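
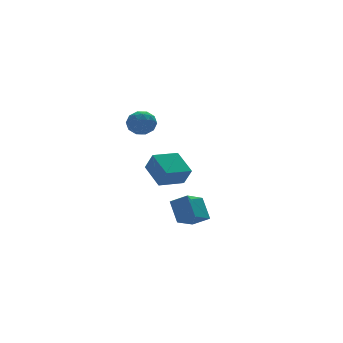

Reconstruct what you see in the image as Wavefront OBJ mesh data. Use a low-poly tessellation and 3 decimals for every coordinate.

v 0.293 2.225 -2.654
v 0.488 1.549 -1.432
v 0.211 3.959 -1.68
v 0.406 3.282 -0.459
v 2.134 2.418 -2.841
v 2.329 1.741 -1.62
v 2.052 4.151 -1.868
v 2.247 3.475 -0.646
v -1.848 -4.472 -2.848
v -1.778 -3.388 -1.592
v -0.467 -3.722 -3.571
v -0.398 -2.638 -2.316
v -1.102 -5.242 -2.224
v -1.033 -4.158 -0.969
v 0.278 -4.492 -2.948
v 0.348 -3.408 -1.692
v 0.188 4.365 2.941
v 0.872 3.97 2.312
v -1.012 3.71 2.048
v -0.328 3.315 1.419
v -0.411 2.961 2.36
v 0.33 3.366 2.912
v -0.47 4.314 1.448
v 0.271 4.719 2
v 0.465 3.939 1.389
v 0.502 3.103 1.953
v -0.642 4.577 2.407
v -0.605 3.741 2.971
v 0.635 4.225 2.705
v -0.775 3.455 1.655
v -0.824 3.247 2.208
v -0.422 3.015 1.838
v 0.317 3.87 3.058
v 0.719 3.638 2.688
v -0.035 3.045 2.716
v -0.859 4.042 1.672
v -0.457 3.81 1.302
v 0.282 4.665 2.522
v 0.684 4.433 2.152
v -0.105 4.635 1.644
v 0.798 3.975 1.793
v 0.093 3.59 1.268
v 0.009 4.177 1.285
v 0.445 4.415 1.609
v 0.82 3.483 2.124
v 0.114 3.098 1.599
v 0.065 2.89 2.152
v 0.501 3.128 2.477
v 0.58 3.465 1.582
v -0.254 4.582 2.761
v -0.96 4.197 2.236
v -0.641 4.552 1.883
v -0.205 4.79 2.208
v -0.233 4.09 3.092
v -0.938 3.705 2.567
v -0.585 3.265 2.751
v -0.149 3.503 3.075
v -0.72 4.215 2.778
f 2 4 1
f 5 2 1
f 1 4 3
f 3 5 1
f 2 8 4
f 6 2 5
f 6 8 2
f 4 8 3
f 7 5 3
f 3 8 7
f 7 6 5
f 8 6 7
f 10 12 9
f 13 10 9
f 9 12 11
f 11 13 9
f 10 16 12
f 14 10 13
f 14 16 10
f 12 16 11
f 15 13 11
f 11 16 15
f 15 14 13
f 16 14 15
f 17 54 33
f 54 28 57
f 33 57 22
f 54 57 33
f 17 33 29
f 33 22 34
f 29 34 18
f 33 34 29
f 17 29 38
f 29 18 39
f 38 39 24
f 29 39 38
f 17 38 50
f 38 24 53
f 50 53 27
f 38 53 50
f 17 50 54
f 50 27 58
f 54 58 28
f 50 58 54
f 18 34 45
f 34 22 48
f 45 48 26
f 34 48 45
f 22 57 35
f 57 28 56
f 35 56 21
f 57 56 35
f 28 58 55
f 58 27 51
f 55 51 19
f 58 51 55
f 27 53 52
f 53 24 40
f 52 40 23
f 53 40 52
f 24 39 44
f 39 18 41
f 44 41 25
f 39 41 44
f 20 46 32
f 46 26 47
f 32 47 21
f 46 47 32
f 20 32 30
f 32 21 31
f 30 31 19
f 32 31 30
f 20 30 37
f 30 19 36
f 37 36 23
f 30 36 37
f 20 37 42
f 37 23 43
f 42 43 25
f 37 43 42
f 20 42 46
f 42 25 49
f 46 49 26
f 42 49 46
f 21 47 35
f 47 26 48
f 35 48 22
f 47 48 35
f 19 31 55
f 31 21 56
f 55 56 28
f 31 56 55
f 23 36 52
f 36 19 51
f 52 51 27
f 36 51 52
f 25 43 44
f 43 23 40
f 44 40 24
f 43 40 44
f 26 49 45
f 49 25 41
f 45 41 18
f 49 41 45



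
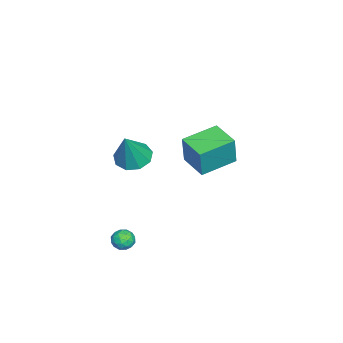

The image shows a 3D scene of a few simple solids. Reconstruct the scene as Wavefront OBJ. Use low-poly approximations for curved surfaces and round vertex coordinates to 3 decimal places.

v 3.052 0.462 -3.767
v 3.548 0.41 -3.315
v 3.292 -0.53 -4.145
v 3.788 -0.582 -3.693
v 3.147 -0.587 -3.49
v 2.999 0.027 -3.256
v 3.841 -0.147 -4.204
v 3.693 0.467 -3.97
v 4.036 0.034 -3.586
v 3.607 -0.238 -3.144
v 3.233 0.118 -4.316
v 2.804 -0.154 -3.874
v 3.279 0.523 -3.508
v 3.561 -0.643 -3.952
v 3.184 -0.646 -3.833
v 3.476 -0.676 -3.567
v 2.956 0.298 -3.473
v 3.248 0.267 -3.208
v 3.012 -0.319 -3.31
v 3.592 -0.387 -4.252
v 3.884 -0.418 -3.987
v 3.364 0.556 -3.893
v 3.656 0.526 -3.627
v 3.828 0.199 -4.15
v 3.858 0.272 -3.401
v 3.999 -0.312 -3.624
v 4.03 -0.056 -3.924
v 3.943 0.305 -3.786
v 3.605 0.112 -3.142
v 3.746 -0.471 -3.364
v 3.369 -0.474 -3.245
v 3.282 -0.114 -3.107
v 3.892 -0.109 -3.301
v 3.094 0.351 -4.096
v 3.235 -0.232 -4.318
v 3.558 -0.006 -4.353
v 3.471 0.354 -4.215
v 2.841 0.192 -3.836
v 2.982 -0.392 -4.059
v 2.897 -0.425 -3.674
v 2.81 -0.064 -3.536
v 2.948 -0.011 -4.159
v 2.938 0.385 2.273
v 3.512 -0.349 1.91
v 3.942 0.235 4.167
v 3.81 0.257 1.8
v 3.7 0.923 1.911
v 3.233 1.337 2.191
v 2.628 1.306 2.51
v 2.168 0.844 2.717
v 2.068 0.167 2.716
v 2.375 -0.408 2.508
v 2.945 -0.611 2.189
v -2.132 1.813 -1.077
v -1.729 1.792 0.739
v -3.607 3.325 -0.731
v -3.203 3.304 1.084
v -0.957 3.016 -1.324
v -0.553 2.995 0.491
v -2.431 4.528 -0.979
v -2.028 4.507 0.837
f 1 38 17
f 38 12 41
f 17 41 6
f 38 41 17
f 1 17 13
f 17 6 18
f 13 18 2
f 17 18 13
f 1 13 22
f 13 2 23
f 22 23 8
f 13 23 22
f 1 22 34
f 22 8 37
f 34 37 11
f 22 37 34
f 1 34 38
f 34 11 42
f 38 42 12
f 34 42 38
f 2 18 29
f 18 6 32
f 29 32 10
f 18 32 29
f 6 41 19
f 41 12 40
f 19 40 5
f 41 40 19
f 12 42 39
f 42 11 35
f 39 35 3
f 42 35 39
f 11 37 36
f 37 8 24
f 36 24 7
f 37 24 36
f 8 23 28
f 23 2 25
f 28 25 9
f 23 25 28
f 4 30 16
f 30 10 31
f 16 31 5
f 30 31 16
f 4 16 14
f 16 5 15
f 14 15 3
f 16 15 14
f 4 14 21
f 14 3 20
f 21 20 7
f 14 20 21
f 4 21 26
f 21 7 27
f 26 27 9
f 21 27 26
f 4 26 30
f 26 9 33
f 30 33 10
f 26 33 30
f 5 31 19
f 31 10 32
f 19 32 6
f 31 32 19
f 3 15 39
f 15 5 40
f 39 40 12
f 15 40 39
f 7 20 36
f 20 3 35
f 36 35 11
f 20 35 36
f 9 27 28
f 27 7 24
f 28 24 8
f 27 24 28
f 10 33 29
f 33 9 25
f 29 25 2
f 33 25 29
f 44 43 46
f 44 46 45
f 46 43 47
f 46 47 45
f 47 43 48
f 47 48 45
f 48 43 49
f 48 49 45
f 49 43 50
f 49 50 45
f 50 43 51
f 50 51 45
f 51 43 52
f 51 52 45
f 52 43 53
f 52 53 45
f 53 43 44
f 53 44 45
f 55 57 54
f 58 55 54
f 54 57 56
f 56 58 54
f 55 61 57
f 59 55 58
f 59 61 55
f 57 61 56
f 60 58 56
f 56 61 60
f 60 59 58
f 61 59 60



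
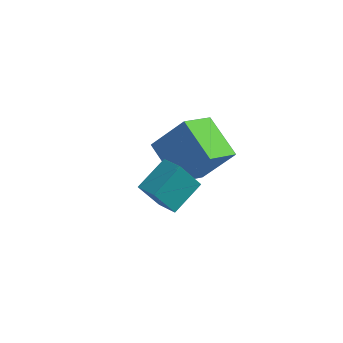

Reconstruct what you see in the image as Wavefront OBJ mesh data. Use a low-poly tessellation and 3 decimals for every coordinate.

v -2.812 -3.416 1.761
v -3.407 -3.79 2.831
v -2.388 -2.237 2.41
v -2.983 -2.612 3.479
v -2.037 -3.848 2.041
v -2.632 -4.223 3.11
v -1.613 -2.67 2.689
v -2.208 -3.044 3.759
v -2.793 0.237 0.004
v -3.231 -1.065 0.7
v -4.168 1.14 0.828
v -4.606 -0.162 1.524
v -1.694 0.622 1.416
v -2.132 -0.68 2.112
v -3.069 1.525 2.24
v -3.507 0.223 2.936
f 2 4 1
f 5 2 1
f 1 4 3
f 3 5 1
f 2 8 4
f 6 2 5
f 6 8 2
f 4 8 3
f 7 5 3
f 3 8 7
f 7 6 5
f 8 6 7
f 10 12 9
f 13 10 9
f 9 12 11
f 11 13 9
f 10 16 12
f 14 10 13
f 14 16 10
f 12 16 11
f 15 13 11
f 11 16 15
f 15 14 13
f 16 14 15



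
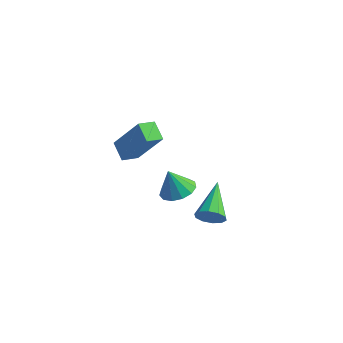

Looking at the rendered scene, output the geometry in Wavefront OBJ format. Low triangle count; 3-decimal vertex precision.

v -3.496 0.389 0.29
v -3.899 -0.319 0.565
v -4.169 0.945 0.735
v -4.572 0.237 1.01
v -2.308 0.403 2.07
v -2.711 -0.305 2.345
v -2.981 0.959 2.515
v -3.384 0.251 2.79
v -1.713 0.591 -1.365
v -0.952 0.357 -1.095
v -2.147 0.529 -0.195
v -0.962 0.83 -1.074
v -1.21 1.227 -1.145
v -1.618 1.422 -1.286
v -2.056 1.353 -1.452
v -2.385 1.042 -1.591
v -2.5 0.588 -1.658
v -2.366 0.135 -1.632
v -2.024 -0.173 -1.521
v -1.584 -0.239 -1.361
v -1.184 -0.041 -1.203
v -0.615 1.569 -3.753
v -0.221 1.879 -4.27
v -1.125 3.391 -3.047
v -0.634 1.824 -4.426
v -1.04 1.671 -4.325
v -1.283 1.479 -4.005
v -1.271 1.322 -3.589
v -1.008 1.258 -3.236
v -0.595 1.314 -3.08
v -0.189 1.466 -3.181
v 0.054 1.658 -3.5
v 0.042 1.816 -3.916
f 2 4 1
f 5 2 1
f 1 4 3
f 3 5 1
f 2 8 4
f 6 2 5
f 6 8 2
f 4 8 3
f 7 5 3
f 3 8 7
f 7 6 5
f 8 6 7
f 10 9 12
f 10 12 11
f 12 9 13
f 12 13 11
f 13 9 14
f 13 14 11
f 14 9 15
f 14 15 11
f 15 9 16
f 15 16 11
f 16 9 17
f 16 17 11
f 17 9 18
f 17 18 11
f 18 9 19
f 18 19 11
f 19 9 20
f 19 20 11
f 20 9 21
f 20 21 11
f 21 9 10
f 21 10 11
f 23 22 25
f 23 25 24
f 25 22 26
f 25 26 24
f 26 22 27
f 26 27 24
f 27 22 28
f 27 28 24
f 28 22 29
f 28 29 24
f 29 22 30
f 29 30 24
f 30 22 31
f 30 31 24
f 31 22 32
f 31 32 24
f 32 22 33
f 32 33 24
f 33 22 23
f 33 23 24



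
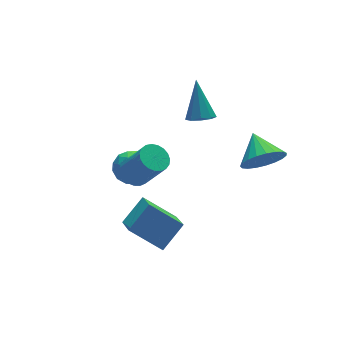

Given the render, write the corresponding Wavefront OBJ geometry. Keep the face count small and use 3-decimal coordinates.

v -1.806 1.87 -2.557
v -1.313 1.438 -1.997
v -2.267 0.662 -3.083
v -1.774 0.23 -2.523
v -2.456 0.676 -2.241
v -2.171 1.422 -1.916
v -1.409 0.678 -3.164
v -1.124 1.424 -2.839
v -1.067 0.701 -2.372
v -1.714 0.7 -1.802
v -1.866 1.4 -3.278
v -2.513 1.399 -2.708
v -1.519 1.76 -2.231
v -2.061 0.34 -2.849
v -2.462 0.602 -2.683
v -2.172 0.348 -2.354
v -2.023 1.751 -2.183
v -1.733 1.497 -1.855
v -2.405 1.049 -1.998
v -1.847 0.603 -3.225
v -1.557 0.349 -2.897
v -1.408 1.752 -2.726
v -1.118 1.498 -2.397
v -1.175 1.051 -3.082
v -1.085 1.073 -2.123
v -1.356 0.363 -2.432
v -1.141 0.626 -2.808
v -0.974 1.065 -2.617
v -1.465 1.072 -1.788
v -1.736 0.362 -2.097
v -2.137 0.624 -1.931
v -1.969 1.063 -1.74
v -1.32 0.639 -2.008
v -1.844 1.738 -2.983
v -2.115 1.028 -3.292
v -1.611 1.037 -3.34
v -1.443 1.476 -3.149
v -2.224 1.737 -2.648
v -2.495 1.027 -2.957
v -2.606 1.035 -2.463
v -2.439 1.474 -2.272
v -2.26 1.461 -3.072
v -4.309 -3.296 -1.176
v -3.216 -3.008 -0.351
v -3.932 -2.083 -2.099
v -2.839 -1.795 -1.274
v -3.341 -4.305 -2.106
v -2.248 -4.017 -1.281
v -2.964 -3.092 -3.029
v -1.871 -2.804 -2.204
v 1.192 0.478 -0.099
v 1.641 0.818 -0.444
v 1.568 1.522 1.419
v 1.236 1.015 -0.479
v 0.811 0.961 -0.337
v 0.565 0.681 -0.083
v 0.612 0.305 0.164
v 0.931 0.011 0.288
v 1.372 -0.065 0.231
v 1.729 0.113 0.02
v 1.835 0.461 -0.246
v 1.108 -4.434 1.635
v 1.769 -4.261 0.961
v 1.352 -3.226 2.185
v 1.437 -4.117 0.791
v 1.049 -4.028 0.768
v 0.671 -4.009 0.894
v 0.368 -4.064 1.148
v 0.193 -4.182 1.487
v 0.177 -4.344 1.852
v 0.321 -4.522 2.179
v 0.602 -4.685 2.412
v 0.97 -4.804 2.51
v 1.361 -4.859 2.458
v 1.709 -4.841 2.263
v 1.953 -4.753 1.96
v 2.051 -4.609 1.6
v 1.986 -4.435 1.247
v -2.622 -0.723 -0.716
v -1.973 -0.627 -0.894
v -1.449 -1.401 0.598
v -2.098 -1.497 0.776
v -2.03 -0.39 -0.751
v -1.506 -1.164 0.741
v -2.19 -0.211 -0.602
v -1.666 -0.984 0.89
v -2.424 -0.12 -0.472
v -1.901 -0.894 1.019
v -2.693 -0.133 -0.385
v -2.169 -0.907 1.107
v -2.949 -0.249 -0.355
v -2.425 -1.023 1.137
v -3.149 -0.446 -0.387
v -2.625 -1.22 1.104
v -3.258 -0.692 -0.476
v -2.734 -1.466 1.015
v -3.256 -0.942 -0.607
v -2.732 -1.716 0.885
v -3.145 -1.155 -0.756
v -2.621 -1.929 0.735
v -2.944 -1.293 -0.899
v -2.42 -2.067 0.593
v -2.687 -1.333 -1.009
v -2.163 -2.107 0.482
v -2.418 -1.267 -1.069
v -1.895 -2.041 0.422
v -2.185 -1.107 -1.068
v -1.661 -1.881 0.423
v -2.028 -0.881 -1.006
v -1.504 -1.654 0.485
f 1 38 17
f 38 12 41
f 17 41 6
f 38 41 17
f 1 17 13
f 17 6 18
f 13 18 2
f 17 18 13
f 1 13 22
f 13 2 23
f 22 23 8
f 13 23 22
f 1 22 34
f 22 8 37
f 34 37 11
f 22 37 34
f 1 34 38
f 34 11 42
f 38 42 12
f 34 42 38
f 2 18 29
f 18 6 32
f 29 32 10
f 18 32 29
f 6 41 19
f 41 12 40
f 19 40 5
f 41 40 19
f 12 42 39
f 42 11 35
f 39 35 3
f 42 35 39
f 11 37 36
f 37 8 24
f 36 24 7
f 37 24 36
f 8 23 28
f 23 2 25
f 28 25 9
f 23 25 28
f 4 30 16
f 30 10 31
f 16 31 5
f 30 31 16
f 4 16 14
f 16 5 15
f 14 15 3
f 16 15 14
f 4 14 21
f 14 3 20
f 21 20 7
f 14 20 21
f 4 21 26
f 21 7 27
f 26 27 9
f 21 27 26
f 4 26 30
f 26 9 33
f 30 33 10
f 26 33 30
f 5 31 19
f 31 10 32
f 19 32 6
f 31 32 19
f 3 15 39
f 15 5 40
f 39 40 12
f 15 40 39
f 7 20 36
f 20 3 35
f 36 35 11
f 20 35 36
f 9 27 28
f 27 7 24
f 28 24 8
f 27 24 28
f 10 33 29
f 33 9 25
f 29 25 2
f 33 25 29
f 44 46 43
f 47 44 43
f 43 46 45
f 45 47 43
f 44 50 46
f 48 44 47
f 48 50 44
f 46 50 45
f 49 47 45
f 45 50 49
f 49 48 47
f 50 48 49
f 52 51 54
f 52 54 53
f 54 51 55
f 54 55 53
f 55 51 56
f 55 56 53
f 56 51 57
f 56 57 53
f 57 51 58
f 57 58 53
f 58 51 59
f 58 59 53
f 59 51 60
f 59 60 53
f 60 51 61
f 60 61 53
f 61 51 52
f 61 52 53
f 63 62 65
f 63 65 64
f 65 62 66
f 65 66 64
f 66 62 67
f 66 67 64
f 67 62 68
f 67 68 64
f 68 62 69
f 68 69 64
f 69 62 70
f 69 70 64
f 70 62 71
f 70 71 64
f 71 62 72
f 71 72 64
f 72 62 73
f 72 73 64
f 73 62 74
f 73 74 64
f 74 62 75
f 74 75 64
f 75 62 76
f 75 76 64
f 76 62 77
f 76 77 64
f 77 62 78
f 77 78 64
f 78 62 63
f 78 63 64
f 80 79 83
f 80 83 81
f 81 83 84
f 81 84 82
f 83 79 85
f 83 85 84
f 84 85 86
f 84 86 82
f 85 79 87
f 85 87 86
f 86 87 88
f 86 88 82
f 87 79 89
f 87 89 88
f 88 89 90
f 88 90 82
f 89 79 91
f 89 91 90
f 90 91 92
f 90 92 82
f 91 79 93
f 91 93 92
f 92 93 94
f 92 94 82
f 93 79 95
f 93 95 94
f 94 95 96
f 94 96 82
f 95 79 97
f 95 97 96
f 96 97 98
f 96 98 82
f 97 79 99
f 97 99 98
f 98 99 100
f 98 100 82
f 99 79 101
f 99 101 100
f 100 101 102
f 100 102 82
f 101 79 103
f 101 103 102
f 102 103 104
f 102 104 82
f 103 79 105
f 103 105 104
f 104 105 106
f 104 106 82
f 105 79 107
f 105 107 106
f 106 107 108
f 106 108 82
f 107 79 109
f 107 109 108
f 108 109 110
f 108 110 82
f 109 79 80
f 109 80 110
f 110 80 81
f 110 81 82



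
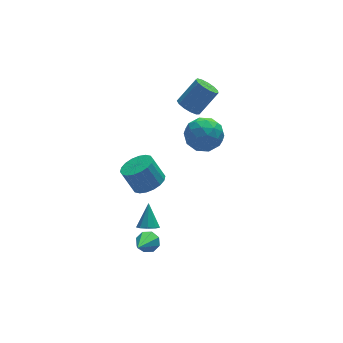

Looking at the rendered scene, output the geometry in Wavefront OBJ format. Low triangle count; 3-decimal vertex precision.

v 2.528 3.84 3.286
v 2.991 4.074 2.847
v 4.036 4.233 4.035
v 3.572 4 4.474
v 2.799 4.38 2.975
v 3.844 4.539 4.163
v 2.521 4.515 3.201
v 3.566 4.674 4.389
v 2.245 4.436 3.455
v 3.29 4.595 4.643
v 2.059 4.167 3.655
v 3.104 4.326 4.843
v 2.021 3.795 3.738
v 3.066 3.954 4.925
v 2.144 3.437 3.677
v 3.189 3.596 4.865
v 2.389 3.208 3.493
v 3.434 3.367 4.68
v 2.678 3.179 3.242
v 3.723 3.338 4.43
v 2.919 3.36 3.006
v 3.964 3.519 4.194
v 3.036 3.694 2.859
v 4.081 3.853 4.047
v -1.735 -1.958 -0.397
v -1.227 -2.076 -0.122
v -2.705 -3.262 0.837
v -1.449 -1.732 0.067
v -1.839 -1.52 -0.016
v -2.168 -1.565 -0.322
v -2.243 -1.84 -0.672
v -2.021 -2.185 -0.861
v -1.631 -2.397 -0.778
v -1.302 -2.352 -0.472
v -1.51 -1.393 0.104
v -0.977 -1.387 -0.069
v -1.19 -0.607 1.116
v -1.171 -1.099 -0.231
v -1.523 -0.949 -0.236
v -1.869 -1.006 -0.082
v -2.047 -1.245 0.159
v -1.973 -1.553 0.375
v -1.682 -1.786 0.464
v -1.311 -1.835 0.385
v -1.032 -1.677 0.175
v -1.345 -1.125 3.273
v -0.592 -1.252 3.623
v -1.042 -0.842 4.738
v -1.795 -0.715 4.387
v -0.57 -0.899 3.502
v -1.019 -0.489 4.617
v -0.7 -0.591 3.336
v -1.15 -0.18 4.45
v -0.959 -0.388 3.157
v -1.408 0.022 4.272
v -1.294 -0.332 3.001
v -1.743 0.079 4.116
v -1.639 -0.433 2.899
v -2.088 -0.022 4.014
v -1.926 -0.67 2.871
v -2.376 -0.26 3.986
v -2.098 -0.998 2.922
v -2.548 -0.588 4.037
v -2.121 -1.351 3.043
v -2.57 -0.941 4.158
v -1.99 -1.66 3.21
v -2.44 -1.249 4.324
v -1.732 -1.862 3.388
v -2.181 -1.452 4.503
v -1.397 -1.919 3.544
v -1.846 -1.508 4.659
v -1.052 -1.818 3.646
v -1.501 -1.407 4.761
v -0.764 -1.58 3.674
v -1.214 -1.17 4.789
v 2.522 2.22 2.627
v 3.331 1.734 3.042
v 1.489 1.226 3.478
v 2.298 0.74 3.893
v 2.091 1.714 4.157
v 2.73 2.329 3.631
v 2.09 0.631 2.889
v 2.729 1.246 2.363
v 3.064 0.752 3.204
v 3.065 1.422 3.987
v 1.755 1.538 2.533
v 1.756 2.208 3.316
v 3.017 2.064 2.76
v 1.803 0.896 3.76
v 1.681 1.468 3.915
v 2.157 1.183 4.159
v 2.664 2.414 3.106
v 3.139 2.128 3.35
v 2.411 2.117 4.005
v 1.681 0.832 3.17
v 2.156 0.546 3.414
v 2.663 1.777 2.361
v 3.139 1.492 2.605
v 2.409 0.843 2.515
v 3.336 1.202 3.099
v 2.728 0.617 3.599
v 2.606 0.553 3.009
v 2.982 0.915 2.7
v 3.336 1.595 3.559
v 2.729 1.011 4.059
v 2.607 1.583 4.214
v 2.983 1.945 3.905
v 3.179 1.018 3.654
v 2.091 1.949 2.461
v 1.484 1.365 2.961
v 1.837 1.015 2.615
v 2.213 1.377 2.306
v 2.092 2.343 2.921
v 1.484 1.758 3.421
v 1.838 2.045 3.82
v 2.214 2.407 3.511
v 1.641 1.942 2.866
f 2 1 5
f 2 5 3
f 3 5 6
f 3 6 4
f 5 1 7
f 5 7 6
f 6 7 8
f 6 8 4
f 7 1 9
f 7 9 8
f 8 9 10
f 8 10 4
f 9 1 11
f 9 11 10
f 10 11 12
f 10 12 4
f 11 1 13
f 11 13 12
f 12 13 14
f 12 14 4
f 13 1 15
f 13 15 14
f 14 15 16
f 14 16 4
f 15 1 17
f 15 17 16
f 16 17 18
f 16 18 4
f 17 1 19
f 17 19 18
f 18 19 20
f 18 20 4
f 19 1 21
f 19 21 20
f 20 21 22
f 20 22 4
f 21 1 23
f 21 23 22
f 22 23 24
f 22 24 4
f 23 1 2
f 23 2 24
f 24 2 3
f 24 3 4
f 26 25 28
f 26 28 27
f 28 25 29
f 28 29 27
f 29 25 30
f 29 30 27
f 30 25 31
f 30 31 27
f 31 25 32
f 31 32 27
f 32 25 33
f 32 33 27
f 33 25 34
f 33 34 27
f 34 25 26
f 34 26 27
f 36 35 38
f 36 38 37
f 38 35 39
f 38 39 37
f 39 35 40
f 39 40 37
f 40 35 41
f 40 41 37
f 41 35 42
f 41 42 37
f 42 35 43
f 42 43 37
f 43 35 44
f 43 44 37
f 44 35 45
f 44 45 37
f 45 35 36
f 45 36 37
f 47 46 50
f 47 50 48
f 48 50 51
f 48 51 49
f 50 46 52
f 50 52 51
f 51 52 53
f 51 53 49
f 52 46 54
f 52 54 53
f 53 54 55
f 53 55 49
f 54 46 56
f 54 56 55
f 55 56 57
f 55 57 49
f 56 46 58
f 56 58 57
f 57 58 59
f 57 59 49
f 58 46 60
f 58 60 59
f 59 60 61
f 59 61 49
f 60 46 62
f 60 62 61
f 61 62 63
f 61 63 49
f 62 46 64
f 62 64 63
f 63 64 65
f 63 65 49
f 64 46 66
f 64 66 65
f 65 66 67
f 65 67 49
f 66 46 68
f 66 68 67
f 67 68 69
f 67 69 49
f 68 46 70
f 68 70 69
f 69 70 71
f 69 71 49
f 70 46 72
f 70 72 71
f 71 72 73
f 71 73 49
f 72 46 74
f 72 74 73
f 73 74 75
f 73 75 49
f 74 46 47
f 74 47 75
f 75 47 48
f 75 48 49
f 76 113 92
f 113 87 116
f 92 116 81
f 113 116 92
f 76 92 88
f 92 81 93
f 88 93 77
f 92 93 88
f 76 88 97
f 88 77 98
f 97 98 83
f 88 98 97
f 76 97 109
f 97 83 112
f 109 112 86
f 97 112 109
f 76 109 113
f 109 86 117
f 113 117 87
f 109 117 113
f 77 93 104
f 93 81 107
f 104 107 85
f 93 107 104
f 81 116 94
f 116 87 115
f 94 115 80
f 116 115 94
f 87 117 114
f 117 86 110
f 114 110 78
f 117 110 114
f 86 112 111
f 112 83 99
f 111 99 82
f 112 99 111
f 83 98 103
f 98 77 100
f 103 100 84
f 98 100 103
f 79 105 91
f 105 85 106
f 91 106 80
f 105 106 91
f 79 91 89
f 91 80 90
f 89 90 78
f 91 90 89
f 79 89 96
f 89 78 95
f 96 95 82
f 89 95 96
f 79 96 101
f 96 82 102
f 101 102 84
f 96 102 101
f 79 101 105
f 101 84 108
f 105 108 85
f 101 108 105
f 80 106 94
f 106 85 107
f 94 107 81
f 106 107 94
f 78 90 114
f 90 80 115
f 114 115 87
f 90 115 114
f 82 95 111
f 95 78 110
f 111 110 86
f 95 110 111
f 84 102 103
f 102 82 99
f 103 99 83
f 102 99 103
f 85 108 104
f 108 84 100
f 104 100 77
f 108 100 104



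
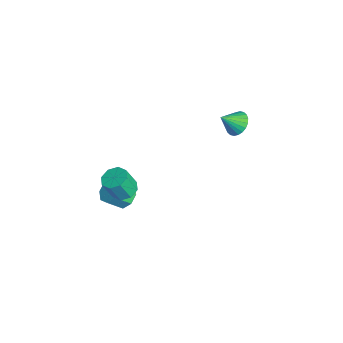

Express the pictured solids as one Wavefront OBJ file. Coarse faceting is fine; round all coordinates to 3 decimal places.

v 3.058 -3.184 -0.111
v 3.745 -3.563 -0.314
v 3.809 -4.155 1.008
v 3.122 -3.776 1.211
v 3.846 -3.003 -0.068
v 3.91 -3.595 1.254
v 3.486 -2.549 0.153
v 3.55 -3.141 1.475
v 2.875 -2.467 0.219
v 2.939 -3.059 1.541
v 2.371 -2.805 0.092
v 2.435 -3.397 1.414
v 2.27 -3.365 -0.154
v 2.334 -3.957 1.168
v 2.63 -3.819 -0.375
v 2.694 -4.411 0.947
v 3.241 -3.901 -0.441
v 3.305 -4.493 0.881
v 0.626 -2.672 -3.377
v 1.124 -2.161 -2.845
v 1.172 -3.077 -2.011
v 0.674 -3.588 -2.543
v 0.457 -2.089 -2.726
v 0.505 -3.005 -1.892
v -0.111 -2.358 -2.989
v -0.063 -3.274 -2.155
v -0.247 -2.811 -3.479
v -0.199 -3.727 -2.645
v 0.128 -3.183 -3.909
v 0.176 -4.099 -3.075
v 0.795 -3.255 -4.028
v 0.843 -4.171 -3.194
v 1.363 -2.986 -3.765
v 1.411 -3.902 -2.931
v 1.499 -2.533 -3.275
v 1.547 -3.449 -2.441
v -1.71 4.456 -0.369
v -1.042 4.115 -0.83
v -1.59 3.424 0.569
v -0.876 4.328 -0.617
v -0.836 4.559 -0.367
v -0.93 4.776 -0.117
v -1.142 4.943 0.094
v -1.441 5.036 0.235
v -1.78 5.042 0.284
v -2.11 4.957 0.234
v -2.378 4.797 0.092
v -2.544 4.585 -0.121
v -2.584 4.353 -0.371
v -2.49 4.137 -0.621
v -2.278 3.969 -0.832
v -1.979 3.876 -0.973
v -1.64 3.871 -1.022
v -1.31 3.955 -0.972
f 2 1 5
f 2 5 3
f 3 5 6
f 3 6 4
f 5 1 7
f 5 7 6
f 6 7 8
f 6 8 4
f 7 1 9
f 7 9 8
f 8 9 10
f 8 10 4
f 9 1 11
f 9 11 10
f 10 11 12
f 10 12 4
f 11 1 13
f 11 13 12
f 12 13 14
f 12 14 4
f 13 1 15
f 13 15 14
f 14 15 16
f 14 16 4
f 15 1 17
f 15 17 16
f 16 17 18
f 16 18 4
f 17 1 2
f 17 2 18
f 18 2 3
f 18 3 4
f 20 19 23
f 20 23 21
f 21 23 24
f 21 24 22
f 23 19 25
f 23 25 24
f 24 25 26
f 24 26 22
f 25 19 27
f 25 27 26
f 26 27 28
f 26 28 22
f 27 19 29
f 27 29 28
f 28 29 30
f 28 30 22
f 29 19 31
f 29 31 30
f 30 31 32
f 30 32 22
f 31 19 33
f 31 33 32
f 32 33 34
f 32 34 22
f 33 19 35
f 33 35 34
f 34 35 36
f 34 36 22
f 35 19 20
f 35 20 36
f 36 20 21
f 36 21 22
f 38 37 40
f 38 40 39
f 40 37 41
f 40 41 39
f 41 37 42
f 41 42 39
f 42 37 43
f 42 43 39
f 43 37 44
f 43 44 39
f 44 37 45
f 44 45 39
f 45 37 46
f 45 46 39
f 46 37 47
f 46 47 39
f 47 37 48
f 47 48 39
f 48 37 49
f 48 49 39
f 49 37 50
f 49 50 39
f 50 37 51
f 50 51 39
f 51 37 52
f 51 52 39
f 52 37 53
f 52 53 39
f 53 37 54
f 53 54 39
f 54 37 38
f 54 38 39



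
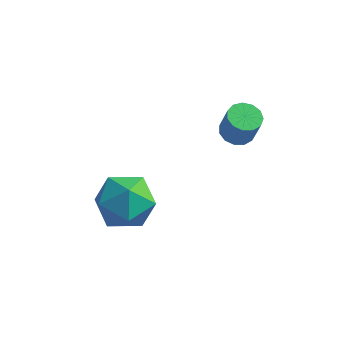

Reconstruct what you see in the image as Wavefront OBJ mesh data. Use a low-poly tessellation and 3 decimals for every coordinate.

v -0.09 2.212 3.118
v 0.291 1.868 2.948
v 0.59 1.724 3.913
v 0.21 2.068 4.082
v 0.419 2.144 2.95
v 0.718 2 3.914
v 0.386 2.442 3.005
v 0.685 2.297 3.969
v 0.202 2.666 3.095
v 0.501 2.522 4.06
v -0.075 2.747 3.193
v 0.224 2.602 4.158
v -0.356 2.657 3.267
v -0.057 2.513 4.231
v -0.553 2.427 3.294
v -0.254 2.283 4.258
v -0.602 2.128 3.264
v -0.303 1.984 4.229
v -0.489 1.856 3.189
v -0.19 1.712 4.153
v -0.249 1.697 3.09
v 0.05 1.553 4.055
v 0.042 1.701 3.001
v 0.341 1.557 3.965
v -3.309 1.13 0.179
v -2.561 1.043 0.896
v -3.039 -0.463 -0.296
v -2.291 -0.55 0.421
v -3.286 -0.466 0.715
v -3.453 0.519 1.008
v -2.147 0.061 -0.408
v -2.314 1.046 -0.115
v -1.842 0.382 0.534
v -2.546 0.056 1.228
v -3.054 0.524 -0.628
v -3.758 0.198 0.066
f 2 1 5
f 2 5 3
f 3 5 6
f 3 6 4
f 5 1 7
f 5 7 6
f 6 7 8
f 6 8 4
f 7 1 9
f 7 9 8
f 8 9 10
f 8 10 4
f 9 1 11
f 9 11 10
f 10 11 12
f 10 12 4
f 11 1 13
f 11 13 12
f 12 13 14
f 12 14 4
f 13 1 15
f 13 15 14
f 14 15 16
f 14 16 4
f 15 1 17
f 15 17 16
f 16 17 18
f 16 18 4
f 17 1 19
f 17 19 18
f 18 19 20
f 18 20 4
f 19 1 21
f 19 21 20
f 20 21 22
f 20 22 4
f 21 1 23
f 21 23 22
f 22 23 24
f 22 24 4
f 23 1 2
f 23 2 24
f 24 2 3
f 24 3 4
f 25 36 30
f 25 30 26
f 25 26 32
f 25 32 35
f 25 35 36
f 26 30 34
f 30 36 29
f 36 35 27
f 35 32 31
f 32 26 33
f 28 34 29
f 28 29 27
f 28 27 31
f 28 31 33
f 28 33 34
f 29 34 30
f 27 29 36
f 31 27 35
f 33 31 32
f 34 33 26



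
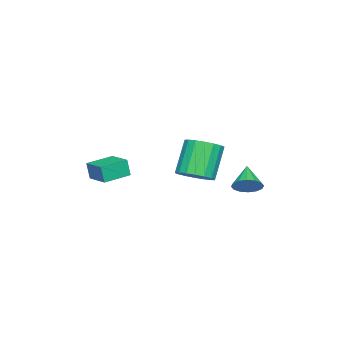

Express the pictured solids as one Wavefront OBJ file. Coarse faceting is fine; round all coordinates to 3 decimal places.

v -1.108 1.565 -0.031
v -0.572 2.289 0.328
v -1.655 2.259 2.009
v -2.192 1.535 1.651
v -0.891 2.498 0.126
v -1.975 2.467 1.807
v -1.254 2.521 -0.107
v -2.337 2.491 1.574
v -1.588 2.356 -0.325
v -2.671 2.325 1.356
v -1.827 2.033 -0.485
v -2.91 2.003 1.196
v -1.923 1.618 -0.554
v -3.006 1.588 1.127
v -1.858 1.193 -0.52
v -2.941 1.162 1.161
v -1.645 0.841 -0.389
v -2.728 0.811 1.292
v -1.325 0.633 -0.187
v -2.409 0.602 1.494
v -0.963 0.609 0.046
v -2.046 0.579 1.727
v -0.629 0.775 0.264
v -1.712 0.744 1.945
v -0.39 1.097 0.424
v -1.473 1.067 2.105
v -0.294 1.512 0.493
v -1.377 1.482 2.174
v -0.359 1.938 0.459
v -1.442 1.907 2.14
v -0.47 -2.25 -0.19
v -0.492 -2.434 0.742
v 0.192 -1.122 0.048
v 0.171 -1.305 0.98
v 0.769 -2.955 -0.3
v 0.748 -3.138 0.632
v 1.432 -1.826 -0.062
v 1.41 -2.01 0.87
v -1.774 3.936 -0.471
v -1.349 4.084 0.142
v -2.766 3.464 0.331
v -1.556 4.413 0.08
v -1.821 4.614 -0.13
v -2.074 4.633 -0.431
v -2.246 4.466 -0.743
v -2.291 4.157 -0.982
v -2.198 3.788 -1.083
v -1.992 3.459 -1.021
v -1.726 3.258 -0.811
v -1.474 3.239 -0.51
v -1.302 3.406 -0.198
v -1.256 3.715 0.04
f 2 1 5
f 2 5 3
f 3 5 6
f 3 6 4
f 5 1 7
f 5 7 6
f 6 7 8
f 6 8 4
f 7 1 9
f 7 9 8
f 8 9 10
f 8 10 4
f 9 1 11
f 9 11 10
f 10 11 12
f 10 12 4
f 11 1 13
f 11 13 12
f 12 13 14
f 12 14 4
f 13 1 15
f 13 15 14
f 14 15 16
f 14 16 4
f 15 1 17
f 15 17 16
f 16 17 18
f 16 18 4
f 17 1 19
f 17 19 18
f 18 19 20
f 18 20 4
f 19 1 21
f 19 21 20
f 20 21 22
f 20 22 4
f 21 1 23
f 21 23 22
f 22 23 24
f 22 24 4
f 23 1 25
f 23 25 24
f 24 25 26
f 24 26 4
f 25 1 27
f 25 27 26
f 26 27 28
f 26 28 4
f 27 1 29
f 27 29 28
f 28 29 30
f 28 30 4
f 29 1 2
f 29 2 30
f 30 2 3
f 30 3 4
f 32 34 31
f 35 32 31
f 31 34 33
f 33 35 31
f 32 38 34
f 36 32 35
f 36 38 32
f 34 38 33
f 37 35 33
f 33 38 37
f 37 36 35
f 38 36 37
f 40 39 42
f 40 42 41
f 42 39 43
f 42 43 41
f 43 39 44
f 43 44 41
f 44 39 45
f 44 45 41
f 45 39 46
f 45 46 41
f 46 39 47
f 46 47 41
f 47 39 48
f 47 48 41
f 48 39 49
f 48 49 41
f 49 39 50
f 49 50 41
f 50 39 51
f 50 51 41
f 51 39 52
f 51 52 41
f 52 39 40
f 52 40 41



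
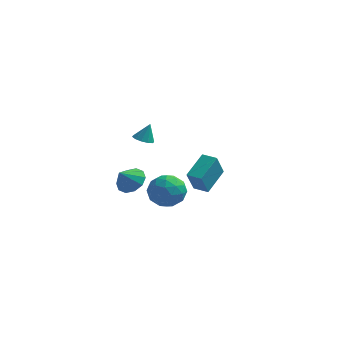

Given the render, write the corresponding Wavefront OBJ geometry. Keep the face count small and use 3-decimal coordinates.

v 0.682 -0.356 -1.288
v 0.475 -1.1 0.17
v 1.154 1.21 -0.422
v 0.947 0.466 1.036
v 1.593 -0.626 -1.296
v 1.386 -1.37 0.162
v 2.065 0.94 -0.43
v 1.858 0.196 1.028
v -1.525 4.349 -3.662
v -0.974 3.668 -4.556
v -2.906 2.892 -3.404
v -2.355 2.211 -4.298
v -1.776 2.393 -3.203
v -0.923 3.294 -3.363
v -2.957 3.266 -4.597
v -2.104 4.167 -4.757
v -1.859 2.999 -5.133
v -1.129 2.46 -4.272
v -2.751 4.1 -3.688
v -2.021 3.561 -2.827
v -1.128 4.137 -4.132
v -2.752 2.423 -3.828
v -2.412 2.531 -3.185
v -2.088 2.13 -3.71
v -1.098 3.917 -3.43
v -0.774 3.517 -3.955
v -1.246 2.767 -3.161
v -3.106 3.043 -4.005
v -2.782 2.643 -4.53
v -1.792 4.43 -4.25
v -1.468 4.029 -4.775
v -2.634 3.793 -4.799
v -1.324 3.343 -4.996
v -2.136 2.486 -4.845
v -2.49 3.106 -5.021
v -1.988 3.636 -5.115
v -0.895 3.026 -4.49
v -1.707 2.169 -4.338
v -1.367 2.277 -3.695
v -0.865 2.806 -3.789
v -1.415 2.632 -4.829
v -2.173 4.391 -3.622
v -2.985 3.534 -3.47
v -3.015 3.754 -4.171
v -2.513 4.283 -4.265
v -1.744 4.074 -3.115
v -2.556 3.217 -2.964
v -1.892 2.924 -2.845
v -1.39 3.454 -2.939
v -2.465 3.928 -3.131
v -2.541 -1.76 -0.401
v -1.959 -1.321 0.208
v -2.999 -2.46 0.541
v -2.461 -1.019 0.188
v -2.994 -1 -0.058
v -3.354 -1.271 -0.434
v -3.403 -1.729 -0.798
v -3.123 -2.199 -1.01
v -2.62 -2.502 -0.99
v -2.087 -2.521 -0.745
v -1.727 -2.25 -0.368
v -1.678 -1.791 -0.004
v -1.666 -2.245 3.282
v -1.238 -2.72 3.304
v -1.354 -1.915 4.338
v -1.059 -2.402 3.152
v -1.112 -2.024 3.049
v -1.376 -1.73 3.036
v -1.751 -1.633 3.116
v -2.094 -1.77 3.259
v -2.272 -2.088 3.411
v -2.219 -2.466 3.514
v -1.955 -2.76 3.528
v -1.58 -2.857 3.448
f 2 4 1
f 5 2 1
f 1 4 3
f 3 5 1
f 2 8 4
f 6 2 5
f 6 8 2
f 4 8 3
f 7 5 3
f 3 8 7
f 7 6 5
f 8 6 7
f 9 46 25
f 46 20 49
f 25 49 14
f 46 49 25
f 9 25 21
f 25 14 26
f 21 26 10
f 25 26 21
f 9 21 30
f 21 10 31
f 30 31 16
f 21 31 30
f 9 30 42
f 30 16 45
f 42 45 19
f 30 45 42
f 9 42 46
f 42 19 50
f 46 50 20
f 42 50 46
f 10 26 37
f 26 14 40
f 37 40 18
f 26 40 37
f 14 49 27
f 49 20 48
f 27 48 13
f 49 48 27
f 20 50 47
f 50 19 43
f 47 43 11
f 50 43 47
f 19 45 44
f 45 16 32
f 44 32 15
f 45 32 44
f 16 31 36
f 31 10 33
f 36 33 17
f 31 33 36
f 12 38 24
f 38 18 39
f 24 39 13
f 38 39 24
f 12 24 22
f 24 13 23
f 22 23 11
f 24 23 22
f 12 22 29
f 22 11 28
f 29 28 15
f 22 28 29
f 12 29 34
f 29 15 35
f 34 35 17
f 29 35 34
f 12 34 38
f 34 17 41
f 38 41 18
f 34 41 38
f 13 39 27
f 39 18 40
f 27 40 14
f 39 40 27
f 11 23 47
f 23 13 48
f 47 48 20
f 23 48 47
f 15 28 44
f 28 11 43
f 44 43 19
f 28 43 44
f 17 35 36
f 35 15 32
f 36 32 16
f 35 32 36
f 18 41 37
f 41 17 33
f 37 33 10
f 41 33 37
f 52 51 54
f 52 54 53
f 54 51 55
f 54 55 53
f 55 51 56
f 55 56 53
f 56 51 57
f 56 57 53
f 57 51 58
f 57 58 53
f 58 51 59
f 58 59 53
f 59 51 60
f 59 60 53
f 60 51 61
f 60 61 53
f 61 51 62
f 61 62 53
f 62 51 52
f 62 52 53
f 64 63 66
f 64 66 65
f 66 63 67
f 66 67 65
f 67 63 68
f 67 68 65
f 68 63 69
f 68 69 65
f 69 63 70
f 69 70 65
f 70 63 71
f 70 71 65
f 71 63 72
f 71 72 65
f 72 63 73
f 72 73 65
f 73 63 74
f 73 74 65
f 74 63 64
f 74 64 65



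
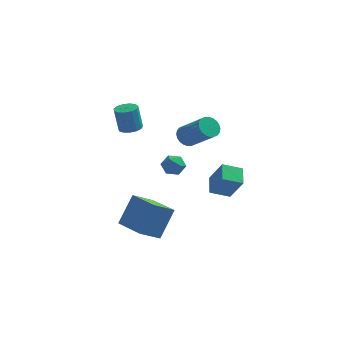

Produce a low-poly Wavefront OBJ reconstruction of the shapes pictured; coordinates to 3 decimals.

v -3.566 -0.245 -3.819
v -2.879 0.703 -2.148
v -2.533 0.45 -4.637
v -1.847 1.398 -2.967
v -2.233 -1.818 -3.473
v -1.547 -0.87 -1.803
v -1.201 -1.123 -4.292
v -0.514 -0.175 -2.621
v -1.61 3.448 -1.332
v -1.228 4.001 -0.96
v -0.572 3.139 -1.94
v -0.19 3.692 -1.568
v -0.435 3.072 -1.188
v -1.076 3.263 -0.812
v -0.724 3.877 -2.088
v -1.365 4.068 -1.712
v -0.68 4.266 -1.428
v -0.502 3.768 -0.871
v -1.298 3.372 -2.029
v -1.12 2.874 -1.472
v 0.065 0.943 2.607
v 0.5 0.776 2.084
v 1.769 -0.131 3.43
v 1.335 0.037 3.953
v 0.597 1.02 2.158
v 1.866 0.114 3.504
v 0.613 1.253 2.3
v 1.882 0.347 3.645
v 0.545 1.439 2.488
v 1.814 0.532 3.834
v 0.405 1.549 2.695
v 1.674 0.643 4.041
v 0.213 1.567 2.888
v 1.482 0.661 4.234
v -0.002 1.49 3.039
v 1.267 0.584 4.385
v -0.206 1.33 3.124
v 1.063 0.423 4.469
v -0.369 1.111 3.13
v 0.9 0.204 4.476
v -0.466 0.866 3.056
v 0.803 -0.04 4.402
v -0.482 0.633 2.915
v 0.787 -0.273 4.26
v -0.414 0.448 2.726
v 0.855 -0.459 4.072
v -0.274 0.337 2.519
v 0.995 -0.569 3.865
v -0.082 0.319 2.326
v 1.187 -0.587 3.672
v 0.133 0.396 2.175
v 1.402 -0.51 3.521
v 0.337 0.557 2.091
v 1.606 -0.35 3.436
v -3.22 3.051 1.783
v -2.74 3.544 1.833
v -3.001 3.643 3.348
v -3.48 3.149 3.297
v -3.077 3.725 1.763
v -3.338 3.824 3.278
v -3.459 3.692 1.7
v -3.72 3.791 3.214
v -3.765 3.455 1.662
v -4.026 3.554 3.177
v -3.898 3.09 1.663
v -4.159 3.189 3.178
v -3.815 2.712 1.702
v -4.076 2.811 3.217
v -3.544 2.442 1.767
v -3.805 2.541 3.281
v -3.169 2.364 1.836
v -3.43 2.463 3.351
v -2.81 2.505 1.889
v -3.071 2.604 3.403
v -2.582 2.819 1.908
v -2.843 2.918 3.422
v -2.556 3.206 1.887
v -2.816 3.305 3.401
v 1.176 2.888 -3.153
v 1.081 4.04 -2.706
v 2.314 3.163 -3.62
v 2.218 4.316 -3.173
v 1.922 2.364 -1.647
v 1.826 3.517 -1.2
v 3.059 2.64 -2.114
v 2.964 3.792 -1.667
f 2 4 1
f 5 2 1
f 1 4 3
f 3 5 1
f 2 8 4
f 6 2 5
f 6 8 2
f 4 8 3
f 7 5 3
f 3 8 7
f 7 6 5
f 8 6 7
f 9 20 14
f 9 14 10
f 9 10 16
f 9 16 19
f 9 19 20
f 10 14 18
f 14 20 13
f 20 19 11
f 19 16 15
f 16 10 17
f 12 18 13
f 12 13 11
f 12 11 15
f 12 15 17
f 12 17 18
f 13 18 14
f 11 13 20
f 15 11 19
f 17 15 16
f 18 17 10
f 22 21 25
f 22 25 23
f 23 25 26
f 23 26 24
f 25 21 27
f 25 27 26
f 26 27 28
f 26 28 24
f 27 21 29
f 27 29 28
f 28 29 30
f 28 30 24
f 29 21 31
f 29 31 30
f 30 31 32
f 30 32 24
f 31 21 33
f 31 33 32
f 32 33 34
f 32 34 24
f 33 21 35
f 33 35 34
f 34 35 36
f 34 36 24
f 35 21 37
f 35 37 36
f 36 37 38
f 36 38 24
f 37 21 39
f 37 39 38
f 38 39 40
f 38 40 24
f 39 21 41
f 39 41 40
f 40 41 42
f 40 42 24
f 41 21 43
f 41 43 42
f 42 43 44
f 42 44 24
f 43 21 45
f 43 45 44
f 44 45 46
f 44 46 24
f 45 21 47
f 45 47 46
f 46 47 48
f 46 48 24
f 47 21 49
f 47 49 48
f 48 49 50
f 48 50 24
f 49 21 51
f 49 51 50
f 50 51 52
f 50 52 24
f 51 21 53
f 51 53 52
f 52 53 54
f 52 54 24
f 53 21 22
f 53 22 54
f 54 22 23
f 54 23 24
f 56 55 59
f 56 59 57
f 57 59 60
f 57 60 58
f 59 55 61
f 59 61 60
f 60 61 62
f 60 62 58
f 61 55 63
f 61 63 62
f 62 63 64
f 62 64 58
f 63 55 65
f 63 65 64
f 64 65 66
f 64 66 58
f 65 55 67
f 65 67 66
f 66 67 68
f 66 68 58
f 67 55 69
f 67 69 68
f 68 69 70
f 68 70 58
f 69 55 71
f 69 71 70
f 70 71 72
f 70 72 58
f 71 55 73
f 71 73 72
f 72 73 74
f 72 74 58
f 73 55 75
f 73 75 74
f 74 75 76
f 74 76 58
f 75 55 77
f 75 77 76
f 76 77 78
f 76 78 58
f 77 55 56
f 77 56 78
f 78 56 57
f 78 57 58
f 80 82 79
f 83 80 79
f 79 82 81
f 81 83 79
f 80 86 82
f 84 80 83
f 84 86 80
f 82 86 81
f 85 83 81
f 81 86 85
f 85 84 83
f 86 84 85



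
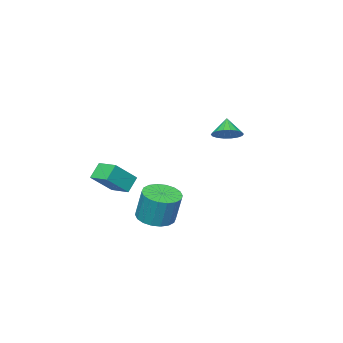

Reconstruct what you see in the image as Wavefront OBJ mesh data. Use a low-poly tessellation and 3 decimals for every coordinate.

v 3.53 3.407 -2.279
v 4.4 3.978 -2.48
v 4.46 4.524 -0.661
v 3.59 3.953 -0.461
v 4.052 4.286 -2.561
v 4.112 4.832 -0.742
v 3.6 4.419 -2.586
v 3.66 4.966 -0.767
v 3.134 4.352 -2.55
v 3.194 4.898 -0.732
v 2.747 4.098 -2.461
v 2.807 4.644 -0.642
v 2.515 3.707 -2.336
v 2.575 4.253 -0.517
v 2.484 3.256 -2.2
v 2.544 3.803 -0.381
v 2.66 2.836 -2.079
v 2.72 3.382 -0.26
v 3.008 2.528 -1.998
v 3.068 3.074 -0.179
v 3.46 2.394 -1.973
v 3.52 2.941 -0.154
v 3.926 2.462 -2.008
v 3.986 3.008 -0.19
v 4.313 2.716 -2.098
v 4.373 3.262 -0.279
v 4.545 3.107 -2.223
v 4.605 3.653 -0.404
v 4.576 3.557 -2.359
v 4.636 4.104 -0.54
v -3.471 1.967 1.395
v -3.091 2.55 1.949
v -4.009 1.433 2.325
v -3.432 2.728 1.854
v -3.78 2.755 1.668
v -4.068 2.626 1.428
v -4.237 2.367 1.181
v -4.255 2.028 0.977
v -4.117 1.677 0.855
v -3.852 1.383 0.841
v -3.511 1.205 0.935
v -3.162 1.178 1.121
v -2.874 1.307 1.361
v -2.705 1.567 1.608
v -2.688 1.906 1.812
v -2.825 2.257 1.934
v 1.302 -1.446 -1.287
v 2.661 -1.668 -0.052
v 1.333 -0.141 -1.085
v 2.691 -0.364 0.15
v 2.069 -1.336 -2.11
v 3.427 -1.559 -0.875
v 2.099 -0.032 -1.908
v 3.458 -0.254 -0.673
f 2 1 5
f 2 5 3
f 3 5 6
f 3 6 4
f 5 1 7
f 5 7 6
f 6 7 8
f 6 8 4
f 7 1 9
f 7 9 8
f 8 9 10
f 8 10 4
f 9 1 11
f 9 11 10
f 10 11 12
f 10 12 4
f 11 1 13
f 11 13 12
f 12 13 14
f 12 14 4
f 13 1 15
f 13 15 14
f 14 15 16
f 14 16 4
f 15 1 17
f 15 17 16
f 16 17 18
f 16 18 4
f 17 1 19
f 17 19 18
f 18 19 20
f 18 20 4
f 19 1 21
f 19 21 20
f 20 21 22
f 20 22 4
f 21 1 23
f 21 23 22
f 22 23 24
f 22 24 4
f 23 1 25
f 23 25 24
f 24 25 26
f 24 26 4
f 25 1 27
f 25 27 26
f 26 27 28
f 26 28 4
f 27 1 29
f 27 29 28
f 28 29 30
f 28 30 4
f 29 1 2
f 29 2 30
f 30 2 3
f 30 3 4
f 32 31 34
f 32 34 33
f 34 31 35
f 34 35 33
f 35 31 36
f 35 36 33
f 36 31 37
f 36 37 33
f 37 31 38
f 37 38 33
f 38 31 39
f 38 39 33
f 39 31 40
f 39 40 33
f 40 31 41
f 40 41 33
f 41 31 42
f 41 42 33
f 42 31 43
f 42 43 33
f 43 31 44
f 43 44 33
f 44 31 45
f 44 45 33
f 45 31 46
f 45 46 33
f 46 31 32
f 46 32 33
f 48 50 47
f 51 48 47
f 47 50 49
f 49 51 47
f 48 54 50
f 52 48 51
f 52 54 48
f 50 54 49
f 53 51 49
f 49 54 53
f 53 52 51
f 54 52 53



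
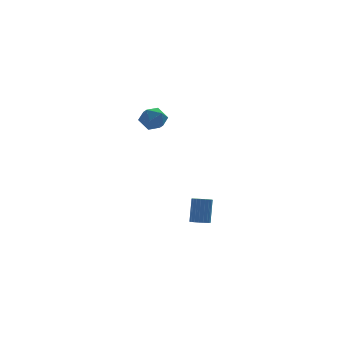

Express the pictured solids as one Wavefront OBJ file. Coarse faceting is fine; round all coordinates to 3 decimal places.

v 0.006 -2.667 -4.674
v 0.53 -2.598 -4.783
v 0.758 -2.103 -3.375
v 0.234 -2.173 -3.266
v 0.444 -2.398 -4.84
v 0.672 -1.903 -3.431
v 0.282 -2.245 -4.867
v 0.51 -1.75 -3.459
v 0.072 -2.165 -4.861
v 0.3 -1.67 -3.453
v -0.149 -2.172 -4.823
v 0.079 -1.677 -3.415
v -0.343 -2.265 -4.759
v -0.115 -1.77 -3.351
v -0.477 -2.427 -4.68
v -0.249 -1.932 -3.272
v -0.528 -2.63 -4.601
v -0.3 -2.136 -3.192
v -0.486 -2.841 -4.534
v -0.258 -2.346 -3.125
v -0.359 -3.021 -4.491
v -0.131 -2.526 -3.083
v -0.169 -3.14 -4.48
v 0.059 -2.645 -3.071
v 0.051 -3.177 -4.502
v 0.28 -2.682 -3.094
v 0.264 -3.127 -4.554
v 0.492 -2.632 -3.146
v 0.432 -2.996 -4.627
v 0.66 -2.502 -3.219
v 0.526 -2.809 -4.708
v 0.754 -2.314 -3.3
v -2.831 -2.609 2.391
v -2.165 -2.392 2.776
v -2.815 -3.748 3.004
v -2.149 -3.531 3.389
v -2.843 -3.17 3.556
v -2.853 -2.467 3.177
v -2.127 -3.673 2.603
v -2.137 -2.97 2.224
v -1.73 -3.05 2.907
v -2.172 -2.739 3.496
v -2.808 -3.401 2.284
v -3.25 -3.09 2.873
f 2 1 5
f 2 5 3
f 3 5 6
f 3 6 4
f 5 1 7
f 5 7 6
f 6 7 8
f 6 8 4
f 7 1 9
f 7 9 8
f 8 9 10
f 8 10 4
f 9 1 11
f 9 11 10
f 10 11 12
f 10 12 4
f 11 1 13
f 11 13 12
f 12 13 14
f 12 14 4
f 13 1 15
f 13 15 14
f 14 15 16
f 14 16 4
f 15 1 17
f 15 17 16
f 16 17 18
f 16 18 4
f 17 1 19
f 17 19 18
f 18 19 20
f 18 20 4
f 19 1 21
f 19 21 20
f 20 21 22
f 20 22 4
f 21 1 23
f 21 23 22
f 22 23 24
f 22 24 4
f 23 1 25
f 23 25 24
f 24 25 26
f 24 26 4
f 25 1 27
f 25 27 26
f 26 27 28
f 26 28 4
f 27 1 29
f 27 29 28
f 28 29 30
f 28 30 4
f 29 1 31
f 29 31 30
f 30 31 32
f 30 32 4
f 31 1 2
f 31 2 32
f 32 2 3
f 32 3 4
f 33 44 38
f 33 38 34
f 33 34 40
f 33 40 43
f 33 43 44
f 34 38 42
f 38 44 37
f 44 43 35
f 43 40 39
f 40 34 41
f 36 42 37
f 36 37 35
f 36 35 39
f 36 39 41
f 36 41 42
f 37 42 38
f 35 37 44
f 39 35 43
f 41 39 40
f 42 41 34



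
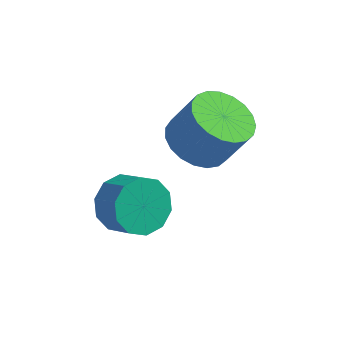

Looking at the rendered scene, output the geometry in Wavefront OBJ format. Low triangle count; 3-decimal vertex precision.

v -2.08 -2.596 -1.568
v -1.522 -2.512 -2.382
v -0.682 -2.9 -1.845
v -1.24 -2.984 -1.032
v -1.48 -1.988 -2.068
v -0.64 -2.376 -1.532
v -1.668 -1.696 -1.564
v -0.827 -2.084 -1.027
v -2.013 -1.748 -1.061
v -1.172 -2.136 -0.525
v -2.383 -2.124 -0.752
v -1.543 -2.512 -0.216
v -2.638 -2.68 -0.755
v -1.798 -3.068 -0.218
v -2.68 -3.204 -1.068
v -1.84 -3.592 -0.532
v -2.493 -3.496 -1.573
v -1.652 -3.884 -1.036
v -2.148 -3.444 -2.075
v -1.307 -3.832 -1.539
v -1.777 -3.068 -2.384
v -0.937 -3.456 -1.848
v -0.475 -0.966 0.508
v 0.439 -0.952 -0.009
v 1.209 -0.839 1.355
v 0.295 -0.854 1.872
v 0.339 -0.527 0.012
v 1.109 -0.414 1.376
v 0.099 -0.178 0.119
v 0.869 -0.066 1.482
v -0.24 0.034 0.293
v 0.53 0.147 1.656
v -0.62 0.074 0.504
v 0.15 0.186 1.868
v -0.975 -0.067 0.716
v -0.205 0.046 2.08
v -1.243 -0.363 0.892
v -0.473 -0.25 2.256
v -1.379 -0.763 1.002
v -0.609 -0.65 2.365
v -1.358 -1.198 1.026
v -0.588 -1.086 2.39
v -1.185 -1.594 0.961
v -0.415 -1.481 2.325
v -0.889 -1.881 0.817
v -0.119 -1.768 2.181
v -0.521 -2.009 0.62
v 0.249 -1.897 1.984
v -0.145 -1.958 0.404
v 0.625 -1.845 1.768
v 0.173 -1.735 0.206
v 0.943 -1.622 1.569
v 0.38 -1.379 0.06
v 1.15 -1.266 1.423
f 2 1 5
f 2 5 3
f 3 5 6
f 3 6 4
f 5 1 7
f 5 7 6
f 6 7 8
f 6 8 4
f 7 1 9
f 7 9 8
f 8 9 10
f 8 10 4
f 9 1 11
f 9 11 10
f 10 11 12
f 10 12 4
f 11 1 13
f 11 13 12
f 12 13 14
f 12 14 4
f 13 1 15
f 13 15 14
f 14 15 16
f 14 16 4
f 15 1 17
f 15 17 16
f 16 17 18
f 16 18 4
f 17 1 19
f 17 19 18
f 18 19 20
f 18 20 4
f 19 1 21
f 19 21 20
f 20 21 22
f 20 22 4
f 21 1 2
f 21 2 22
f 22 2 3
f 22 3 4
f 24 23 27
f 24 27 25
f 25 27 28
f 25 28 26
f 27 23 29
f 27 29 28
f 28 29 30
f 28 30 26
f 29 23 31
f 29 31 30
f 30 31 32
f 30 32 26
f 31 23 33
f 31 33 32
f 32 33 34
f 32 34 26
f 33 23 35
f 33 35 34
f 34 35 36
f 34 36 26
f 35 23 37
f 35 37 36
f 36 37 38
f 36 38 26
f 37 23 39
f 37 39 38
f 38 39 40
f 38 40 26
f 39 23 41
f 39 41 40
f 40 41 42
f 40 42 26
f 41 23 43
f 41 43 42
f 42 43 44
f 42 44 26
f 43 23 45
f 43 45 44
f 44 45 46
f 44 46 26
f 45 23 47
f 45 47 46
f 46 47 48
f 46 48 26
f 47 23 49
f 47 49 48
f 48 49 50
f 48 50 26
f 49 23 51
f 49 51 50
f 50 51 52
f 50 52 26
f 51 23 53
f 51 53 52
f 52 53 54
f 52 54 26
f 53 23 24
f 53 24 54
f 54 24 25
f 54 25 26



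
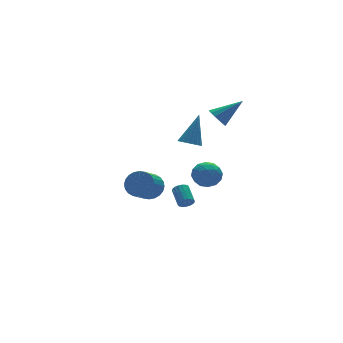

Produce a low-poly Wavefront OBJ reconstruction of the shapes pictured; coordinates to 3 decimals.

v 1.023 2.544 -4.302
v 1.263 2.283 -3.921
v 1.516 3.394 -3.318
v 1.277 3.656 -3.698
v 1.444 2.33 -4.085
v 1.698 3.442 -3.481
v 1.53 2.426 -4.298
v 1.783 3.538 -3.694
v 1.499 2.55 -4.512
v 1.752 3.661 -3.908
v 1.359 2.672 -4.678
v 1.613 3.783 -4.074
v 1.143 2.764 -4.757
v 1.396 3.876 -4.154
v 0.898 2.807 -4.733
v 1.152 3.918 -4.129
v 0.683 2.789 -4.61
v 0.937 3.901 -4.006
v 0.546 2.715 -4.416
v 0.799 3.827 -3.812
v 0.517 2.602 -4.196
v 0.771 3.714 -3.592
v 0.605 2.476 -4
v 0.859 3.587 -3.397
v 0.789 2.365 -3.874
v 1.042 3.477 -3.27
v 1.026 2.296 -3.845
v 1.28 3.407 -3.242
v 0.437 -0.531 0.294
v 0.91 -1.309 0.509
v -0.75 -1.371 -0.129
v -0.277 -2.149 0.086
v -0.559 -1.57 0.765
v 0.175 -1.051 1.026
v -0.015 -1.629 -0.646
v 0.719 -1.11 -0.385
v 0.631 -1.988 -0.072
v 0.295 -1.951 0.8
v -0.135 -0.729 -0.42
v -0.471 -0.692 0.452
v 0.778 -0.847 0.439
v -0.618 -1.833 -0.059
v -0.784 -1.493 0.341
v -0.505 -1.951 0.467
v 0.345 -0.695 0.743
v 0.624 -1.152 0.869
v -0.24 -1.305 1.02
v -0.464 -1.528 -0.489
v -0.185 -1.985 -0.363
v 0.665 -0.729 -0.087
v 0.944 -1.187 0.039
v 0.4 -1.375 -0.64
v 0.892 -1.703 0.223
v 0.194 -2.196 -0.025
v 0.348 -1.89 -0.456
v 0.78 -1.586 -0.302
v 0.694 -1.681 0.736
v -0.003 -2.175 0.488
v -0.169 -1.834 0.887
v 0.262 -1.529 1.04
v 0.53 -2.08 0.395
v 0.163 -0.505 -0.108
v -0.534 -0.999 -0.356
v -0.102 -1.151 -0.66
v 0.329 -0.846 -0.507
v -0.034 -0.484 0.405
v -0.732 -0.977 0.157
v -0.62 -1.094 0.682
v -0.188 -0.79 0.836
v -0.37 -0.6 -0.015
v 2.14 0.993 3.154
v 2.604 1.064 2.569
v 3.64 0.667 4.306
v 2.57 1.422 2.715
v 2.421 1.665 2.978
v 2.196 1.728 3.288
v 1.956 1.594 3.563
v 1.766 1.299 3.727
v 1.675 0.922 3.739
v 1.709 0.563 3.593
v 1.859 0.32 3.33
v 2.083 0.257 3.02
v 2.323 0.391 2.745
v 2.513 0.687 2.58
v -1.046 -1.347 2.97
v -0.469 -1.189 2.627
v -0.134 -0.813 4.75
v -0.624 -0.924 2.626
v -0.862 -0.742 2.694
v -1.137 -0.681 2.816
v -1.394 -0.751 2.969
v -1.582 -0.939 3.122
v -1.664 -1.208 3.245
v -1.624 -1.505 3.314
v -1.469 -1.77 3.314
v -1.231 -1.952 3.246
v -0.956 -2.014 3.124
v -0.699 -1.943 2.971
v -0.511 -1.755 2.818
v -0.429 -1.486 2.695
v -3.323 -0.865 -0.063
v -3.04 -0.418 0.652
v -4.055 -1.067 1.459
v -4.337 -1.515 0.743
v -3.279 -0.2 0.526
v -4.294 -0.849 1.333
v -3.525 -0.084 0.311
v -4.54 -0.733 1.118
v -3.74 -0.086 0.038
v -4.755 -0.735 0.845
v -3.892 -0.207 -0.25
v -4.907 -0.856 0.557
v -3.957 -0.428 -0.51
v -4.972 -1.078 0.297
v -3.925 -0.716 -0.701
v -4.94 -1.366 0.106
v -3.802 -1.027 -0.796
v -4.817 -1.676 0.011
v -3.605 -1.313 -0.779
v -4.62 -1.962 0.028
v -3.366 -1.531 -0.653
v -4.381 -2.18 0.154
v -3.12 -1.647 -0.438
v -4.135 -2.296 0.369
v -2.905 -1.645 -0.165
v -3.92 -2.294 0.642
v -2.753 -1.524 0.123
v -3.768 -2.173 0.93
v -2.688 -1.302 0.383
v -3.703 -1.952 1.19
v -2.72 -1.014 0.574
v -3.735 -1.664 1.381
v -2.843 -0.704 0.669
v -3.858 -1.353 1.476
f 2 1 5
f 2 5 3
f 3 5 6
f 3 6 4
f 5 1 7
f 5 7 6
f 6 7 8
f 6 8 4
f 7 1 9
f 7 9 8
f 8 9 10
f 8 10 4
f 9 1 11
f 9 11 10
f 10 11 12
f 10 12 4
f 11 1 13
f 11 13 12
f 12 13 14
f 12 14 4
f 13 1 15
f 13 15 14
f 14 15 16
f 14 16 4
f 15 1 17
f 15 17 16
f 16 17 18
f 16 18 4
f 17 1 19
f 17 19 18
f 18 19 20
f 18 20 4
f 19 1 21
f 19 21 20
f 20 21 22
f 20 22 4
f 21 1 23
f 21 23 22
f 22 23 24
f 22 24 4
f 23 1 25
f 23 25 24
f 24 25 26
f 24 26 4
f 25 1 27
f 25 27 26
f 26 27 28
f 26 28 4
f 27 1 2
f 27 2 28
f 28 2 3
f 28 3 4
f 29 66 45
f 66 40 69
f 45 69 34
f 66 69 45
f 29 45 41
f 45 34 46
f 41 46 30
f 45 46 41
f 29 41 50
f 41 30 51
f 50 51 36
f 41 51 50
f 29 50 62
f 50 36 65
f 62 65 39
f 50 65 62
f 29 62 66
f 62 39 70
f 66 70 40
f 62 70 66
f 30 46 57
f 46 34 60
f 57 60 38
f 46 60 57
f 34 69 47
f 69 40 68
f 47 68 33
f 69 68 47
f 40 70 67
f 70 39 63
f 67 63 31
f 70 63 67
f 39 65 64
f 65 36 52
f 64 52 35
f 65 52 64
f 36 51 56
f 51 30 53
f 56 53 37
f 51 53 56
f 32 58 44
f 58 38 59
f 44 59 33
f 58 59 44
f 32 44 42
f 44 33 43
f 42 43 31
f 44 43 42
f 32 42 49
f 42 31 48
f 49 48 35
f 42 48 49
f 32 49 54
f 49 35 55
f 54 55 37
f 49 55 54
f 32 54 58
f 54 37 61
f 58 61 38
f 54 61 58
f 33 59 47
f 59 38 60
f 47 60 34
f 59 60 47
f 31 43 67
f 43 33 68
f 67 68 40
f 43 68 67
f 35 48 64
f 48 31 63
f 64 63 39
f 48 63 64
f 37 55 56
f 55 35 52
f 56 52 36
f 55 52 56
f 38 61 57
f 61 37 53
f 57 53 30
f 61 53 57
f 72 71 74
f 72 74 73
f 74 71 75
f 74 75 73
f 75 71 76
f 75 76 73
f 76 71 77
f 76 77 73
f 77 71 78
f 77 78 73
f 78 71 79
f 78 79 73
f 79 71 80
f 79 80 73
f 80 71 81
f 80 81 73
f 81 71 82
f 81 82 73
f 82 71 83
f 82 83 73
f 83 71 84
f 83 84 73
f 84 71 72
f 84 72 73
f 86 85 88
f 86 88 87
f 88 85 89
f 88 89 87
f 89 85 90
f 89 90 87
f 90 85 91
f 90 91 87
f 91 85 92
f 91 92 87
f 92 85 93
f 92 93 87
f 93 85 94
f 93 94 87
f 94 85 95
f 94 95 87
f 95 85 96
f 95 96 87
f 96 85 97
f 96 97 87
f 97 85 98
f 97 98 87
f 98 85 99
f 98 99 87
f 99 85 100
f 99 100 87
f 100 85 86
f 100 86 87
f 102 101 105
f 102 105 103
f 103 105 106
f 103 106 104
f 105 101 107
f 105 107 106
f 106 107 108
f 106 108 104
f 107 101 109
f 107 109 108
f 108 109 110
f 108 110 104
f 109 101 111
f 109 111 110
f 110 111 112
f 110 112 104
f 111 101 113
f 111 113 112
f 112 113 114
f 112 114 104
f 113 101 115
f 113 115 114
f 114 115 116
f 114 116 104
f 115 101 117
f 115 117 116
f 116 117 118
f 116 118 104
f 117 101 119
f 117 119 118
f 118 119 120
f 118 120 104
f 119 101 121
f 119 121 120
f 120 121 122
f 120 122 104
f 121 101 123
f 121 123 122
f 122 123 124
f 122 124 104
f 123 101 125
f 123 125 124
f 124 125 126
f 124 126 104
f 125 101 127
f 125 127 126
f 126 127 128
f 126 128 104
f 127 101 129
f 127 129 128
f 128 129 130
f 128 130 104
f 129 101 131
f 129 131 130
f 130 131 132
f 130 132 104
f 131 101 133
f 131 133 132
f 132 133 134
f 132 134 104
f 133 101 102
f 133 102 134
f 134 102 103
f 134 103 104



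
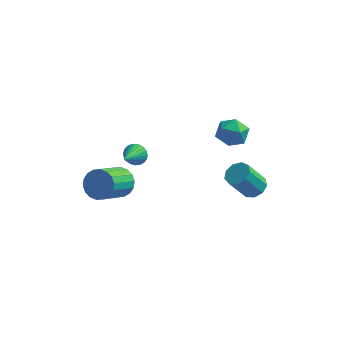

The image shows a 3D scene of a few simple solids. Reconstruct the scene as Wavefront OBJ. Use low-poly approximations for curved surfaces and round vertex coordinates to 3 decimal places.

v 1.905 2.735 1.94
v 2.485 3.169 2.643
v 2.495 1.271 2.357
v 3.075 1.705 3.06
v 2.073 1.682 3.177
v 1.708 2.587 2.919
v 3.272 1.853 2.081
v 2.907 2.758 1.823
v 3.33 2.624 2.73
v 2.589 2.518 3.407
v 2.391 1.922 1.593
v 1.65 1.816 2.27
v -3.099 -0.292 -1.186
v -2.197 -0.33 -0.805
v -2.739 -2.026 0.308
v -3.641 -1.988 -0.074
v -2.411 -0.076 -0.522
v -2.954 -1.772 0.59
v -2.762 0.135 -0.371
v -3.304 -1.561 0.741
v -3.179 0.262 -0.381
v -3.721 -1.435 0.731
v -3.581 0.279 -0.551
v -4.123 -1.418 0.561
v -3.887 0.182 -0.847
v -4.429 -1.514 0.266
v -4.037 -0.008 -1.21
v -4.579 -1.704 -0.097
v -4.001 -0.254 -1.568
v -4.543 -1.95 -0.455
v -3.786 -0.508 -1.85
v -4.329 -2.204 -0.738
v -3.436 -0.719 -2.001
v -3.978 -2.415 -0.889
v -3.019 -0.845 -1.991
v -3.561 -2.542 -0.879
v -2.617 -0.862 -1.821
v -3.159 -2.559 -0.709
v -2.311 -0.766 -1.526
v -2.853 -2.462 -0.413
v -2.161 -0.576 -1.163
v -2.703 -2.272 -0.05
v -1.841 -1.116 2.235
v -1.439 -0.885 2.745
v -1.959 -2.524 2.965
v -1.683 -0.817 2.836
v -1.952 -0.795 2.836
v -2.203 -0.822 2.743
v -2.4 -0.894 2.574
v -2.511 -0.999 2.353
v -2.521 -1.123 2.113
v -2.427 -1.245 1.893
v -2.244 -1.348 1.724
v -1.999 -1.415 1.633
v -1.731 -1.437 1.634
v -1.48 -1.41 1.726
v -1.283 -1.339 1.896
v -1.172 -1.233 2.117
v -1.162 -1.11 2.356
v -1.256 -0.988 2.577
v 3.689 2.64 -2.234
v 4.311 2.129 -2.138
v 3.512 1.449 -0.59
v 2.891 1.96 -0.686
v 4.415 2.606 -1.875
v 3.616 1.926 -0.327
v 4.179 3.098 -1.78
v 3.38 2.418 -0.232
v 3.715 3.376 -1.897
v 2.916 2.696 -0.349
v 3.238 3.31 -2.172
v 2.439 2.63 -0.624
v 2.973 2.93 -2.476
v 2.174 2.25 -0.928
v 3.043 2.414 -2.667
v 2.244 1.734 -1.119
v 3.415 2.004 -2.655
v 2.617 1.324 -1.107
v 3.916 1.892 -2.446
v 3.117 1.212 -0.898
f 1 12 6
f 1 6 2
f 1 2 8
f 1 8 11
f 1 11 12
f 2 6 10
f 6 12 5
f 12 11 3
f 11 8 7
f 8 2 9
f 4 10 5
f 4 5 3
f 4 3 7
f 4 7 9
f 4 9 10
f 5 10 6
f 3 5 12
f 7 3 11
f 9 7 8
f 10 9 2
f 14 13 17
f 14 17 15
f 15 17 18
f 15 18 16
f 17 13 19
f 17 19 18
f 18 19 20
f 18 20 16
f 19 13 21
f 19 21 20
f 20 21 22
f 20 22 16
f 21 13 23
f 21 23 22
f 22 23 24
f 22 24 16
f 23 13 25
f 23 25 24
f 24 25 26
f 24 26 16
f 25 13 27
f 25 27 26
f 26 27 28
f 26 28 16
f 27 13 29
f 27 29 28
f 28 29 30
f 28 30 16
f 29 13 31
f 29 31 30
f 30 31 32
f 30 32 16
f 31 13 33
f 31 33 32
f 32 33 34
f 32 34 16
f 33 13 35
f 33 35 34
f 34 35 36
f 34 36 16
f 35 13 37
f 35 37 36
f 36 37 38
f 36 38 16
f 37 13 39
f 37 39 38
f 38 39 40
f 38 40 16
f 39 13 41
f 39 41 40
f 40 41 42
f 40 42 16
f 41 13 14
f 41 14 42
f 42 14 15
f 42 15 16
f 44 43 46
f 44 46 45
f 46 43 47
f 46 47 45
f 47 43 48
f 47 48 45
f 48 43 49
f 48 49 45
f 49 43 50
f 49 50 45
f 50 43 51
f 50 51 45
f 51 43 52
f 51 52 45
f 52 43 53
f 52 53 45
f 53 43 54
f 53 54 45
f 54 43 55
f 54 55 45
f 55 43 56
f 55 56 45
f 56 43 57
f 56 57 45
f 57 43 58
f 57 58 45
f 58 43 59
f 58 59 45
f 59 43 60
f 59 60 45
f 60 43 44
f 60 44 45
f 62 61 65
f 62 65 63
f 63 65 66
f 63 66 64
f 65 61 67
f 65 67 66
f 66 67 68
f 66 68 64
f 67 61 69
f 67 69 68
f 68 69 70
f 68 70 64
f 69 61 71
f 69 71 70
f 70 71 72
f 70 72 64
f 71 61 73
f 71 73 72
f 72 73 74
f 72 74 64
f 73 61 75
f 73 75 74
f 74 75 76
f 74 76 64
f 75 61 77
f 75 77 76
f 76 77 78
f 76 78 64
f 77 61 79
f 77 79 78
f 78 79 80
f 78 80 64
f 79 61 62
f 79 62 80
f 80 62 63
f 80 63 64



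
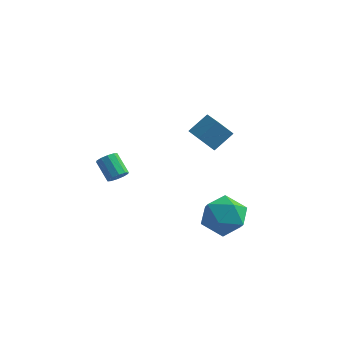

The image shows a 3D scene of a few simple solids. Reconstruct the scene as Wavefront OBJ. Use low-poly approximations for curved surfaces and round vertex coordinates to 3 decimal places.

v -3.339 1.08 -0.111
v -2.964 1.041 0.303
v -3.766 1.62 1.085
v -4.141 1.66 0.671
v -2.91 1.34 0.138
v -3.711 1.919 0.919
v -3.019 1.54 -0.123
v -3.821 2.119 0.659
v -3.251 1.564 -0.379
v -4.052 2.143 0.403
v -3.517 1.404 -0.532
v -4.318 1.983 0.249
v -3.714 1.12 -0.525
v -4.516 1.699 0.257
v -3.769 0.821 -0.359
v -4.57 1.4 0.422
v -3.659 0.621 -0.099
v -4.461 1.2 0.683
v -3.428 0.597 0.157
v -4.229 1.176 0.939
v -3.162 0.757 0.311
v -3.963 1.336 1.092
v 0.121 3.339 1.656
v -0.555 3.067 2.479
v 0.768 4.139 2.451
v 0.092 3.867 3.274
v 1.008 2.253 2.026
v 0.332 1.981 2.849
v 1.655 3.053 2.821
v 0.979 2.781 3.644
v 1.946 1.093 -0.102
v 3.029 1.037 -0.662
v 1.291 -0.397 -1.218
v 2.374 -0.453 -1.778
v 2.274 -0.786 -0.609
v 2.679 0.135 0.081
v 1.641 0.505 -1.961
v 2.046 1.426 -1.271
v 2.84 0.673 -1.811
v 3.231 -0.124 -0.975
v 1.089 0.764 -0.905
v 1.48 -0.033 -0.069
f 2 1 5
f 2 5 3
f 3 5 6
f 3 6 4
f 5 1 7
f 5 7 6
f 6 7 8
f 6 8 4
f 7 1 9
f 7 9 8
f 8 9 10
f 8 10 4
f 9 1 11
f 9 11 10
f 10 11 12
f 10 12 4
f 11 1 13
f 11 13 12
f 12 13 14
f 12 14 4
f 13 1 15
f 13 15 14
f 14 15 16
f 14 16 4
f 15 1 17
f 15 17 16
f 16 17 18
f 16 18 4
f 17 1 19
f 17 19 18
f 18 19 20
f 18 20 4
f 19 1 21
f 19 21 20
f 20 21 22
f 20 22 4
f 21 1 2
f 21 2 22
f 22 2 3
f 22 3 4
f 24 26 23
f 27 24 23
f 23 26 25
f 25 27 23
f 24 30 26
f 28 24 27
f 28 30 24
f 26 30 25
f 29 27 25
f 25 30 29
f 29 28 27
f 30 28 29
f 31 42 36
f 31 36 32
f 31 32 38
f 31 38 41
f 31 41 42
f 32 36 40
f 36 42 35
f 42 41 33
f 41 38 37
f 38 32 39
f 34 40 35
f 34 35 33
f 34 33 37
f 34 37 39
f 34 39 40
f 35 40 36
f 33 35 42
f 37 33 41
f 39 37 38
f 40 39 32



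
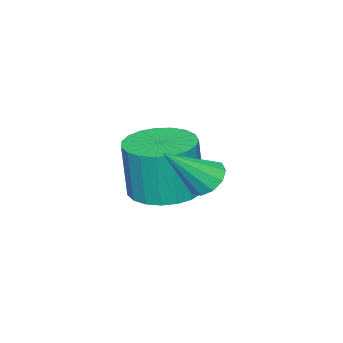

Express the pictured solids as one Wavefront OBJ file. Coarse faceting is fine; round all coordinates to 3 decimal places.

v -0.97 -0.975 0.563
v -0.33 -0.118 0.595
v -0.251 -0.247 2.469
v -0.89 -1.105 2.437
v -0.734 0.067 0.625
v -0.655 -0.063 2.499
v -1.179 0.071 0.644
v -1.099 -0.058 2.518
v -1.587 -0.106 0.649
v -1.508 -0.235 2.523
v -1.889 -0.432 0.639
v -1.809 -0.562 2.513
v -2.031 -0.853 0.616
v -1.952 -0.983 2.49
v -1.991 -1.295 0.584
v -1.911 -1.424 2.458
v -1.773 -1.682 0.548
v -1.694 -1.811 2.422
v -1.417 -1.946 0.515
v -1.338 -2.075 2.389
v -0.983 -2.043 0.49
v -0.904 -2.172 2.364
v -0.547 -1.955 0.478
v -0.468 -2.084 2.351
v -0.184 -1.697 0.48
v -0.105 -1.827 2.354
v 0.043 -1.315 0.497
v 0.122 -1.445 2.371
v 0.095 -0.874 0.525
v 0.174 -1.004 2.399
v -0.037 -0.451 0.56
v 0.042 -0.58 2.434
v 0.967 1.701 2.809
v 1.465 1.873 2.465
v 2.013 1.079 4.011
v 1.372 2.17 2.699
v 1.124 2.287 2.976
v 0.816 2.181 3.189
v 0.566 1.89 3.257
v 0.468 1.528 3.154
v 0.561 1.231 2.92
v 0.809 1.114 2.643
v 1.117 1.221 2.43
v 1.367 1.511 2.362
f 2 1 5
f 2 5 3
f 3 5 6
f 3 6 4
f 5 1 7
f 5 7 6
f 6 7 8
f 6 8 4
f 7 1 9
f 7 9 8
f 8 9 10
f 8 10 4
f 9 1 11
f 9 11 10
f 10 11 12
f 10 12 4
f 11 1 13
f 11 13 12
f 12 13 14
f 12 14 4
f 13 1 15
f 13 15 14
f 14 15 16
f 14 16 4
f 15 1 17
f 15 17 16
f 16 17 18
f 16 18 4
f 17 1 19
f 17 19 18
f 18 19 20
f 18 20 4
f 19 1 21
f 19 21 20
f 20 21 22
f 20 22 4
f 21 1 23
f 21 23 22
f 22 23 24
f 22 24 4
f 23 1 25
f 23 25 24
f 24 25 26
f 24 26 4
f 25 1 27
f 25 27 26
f 26 27 28
f 26 28 4
f 27 1 29
f 27 29 28
f 28 29 30
f 28 30 4
f 29 1 31
f 29 31 30
f 30 31 32
f 30 32 4
f 31 1 2
f 31 2 32
f 32 2 3
f 32 3 4
f 34 33 36
f 34 36 35
f 36 33 37
f 36 37 35
f 37 33 38
f 37 38 35
f 38 33 39
f 38 39 35
f 39 33 40
f 39 40 35
f 40 33 41
f 40 41 35
f 41 33 42
f 41 42 35
f 42 33 43
f 42 43 35
f 43 33 44
f 43 44 35
f 44 33 34
f 44 34 35



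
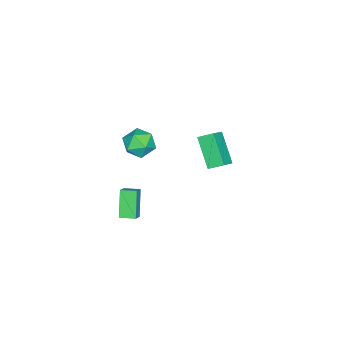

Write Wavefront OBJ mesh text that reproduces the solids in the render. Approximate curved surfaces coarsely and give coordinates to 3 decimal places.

v -3.785 -2.221 0.045
v -2.966 -2.486 0.702
v -4.214 -3.914 -0.102
v -3.395 -4.179 0.555
v -4.254 -3.648 0.947
v -3.989 -2.602 1.038
v -3.191 -3.798 -0.438
v -2.926 -2.752 -0.347
v -2.599 -3.461 0.404
v -3.256 -3.368 1.26
v -3.924 -3.032 -0.66
v -4.581 -2.939 0.196
v -2.367 -3.622 -3.091
v -1.683 -3.523 -2.595
v -2.59 -2.664 -2.973
v -1.907 -2.565 -2.478
v -1.333 -3.195 -4.602
v -0.65 -3.096 -4.107
v -1.557 -2.237 -4.485
v -0.873 -2.138 -3.989
v -2.475 1.452 3.758
v -2.709 2.307 4.243
v -1.416 2.564 2.31
v -1.65 3.419 2.795
v -1.55 1.361 4.365
v -1.784 2.216 4.85
v -0.491 2.473 2.917
v -0.725 3.328 3.402
f 1 12 6
f 1 6 2
f 1 2 8
f 1 8 11
f 1 11 12
f 2 6 10
f 6 12 5
f 12 11 3
f 11 8 7
f 8 2 9
f 4 10 5
f 4 5 3
f 4 3 7
f 4 7 9
f 4 9 10
f 5 10 6
f 3 5 12
f 7 3 11
f 9 7 8
f 10 9 2
f 14 16 13
f 17 14 13
f 13 16 15
f 15 17 13
f 14 20 16
f 18 14 17
f 18 20 14
f 16 20 15
f 19 17 15
f 15 20 19
f 19 18 17
f 20 18 19
f 22 24 21
f 25 22 21
f 21 24 23
f 23 25 21
f 22 28 24
f 26 22 25
f 26 28 22
f 24 28 23
f 27 25 23
f 23 28 27
f 27 26 25
f 28 26 27



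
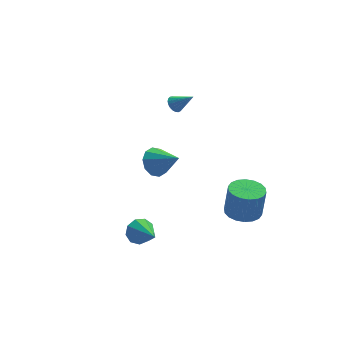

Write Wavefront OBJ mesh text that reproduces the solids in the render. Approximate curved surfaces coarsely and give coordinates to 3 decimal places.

v -1.102 -1.656 3.019
v -0.663 -1.967 2.297
v -0.298 -2.804 4.001
v -0.357 -1.561 2.522
v -0.336 -1.191 2.937
v -0.607 -0.999 3.383
v -1.067 -1.058 3.69
v -1.54 -1.346 3.741
v -1.846 -1.752 3.516
v -1.867 -2.122 3.102
v -1.596 -2.314 2.655
v -1.137 -2.255 2.348
v 3.093 -3.164 -1.098
v 3.93 -3.684 -1.193
v 4.144 -3.656 0.543
v 3.307 -3.136 0.638
v 4.07 -3.267 -1.217
v 4.284 -3.239 0.52
v 4.017 -2.83 -1.218
v 4.231 -2.802 0.519
v 3.781 -2.458 -1.194
v 3.995 -2.431 0.542
v 3.408 -2.227 -1.152
v 3.622 -2.199 0.585
v 2.973 -2.181 -1.099
v 3.188 -2.153 0.637
v 2.562 -2.33 -1.046
v 2.776 -2.302 0.691
v 2.256 -2.644 -1.003
v 2.47 -2.616 0.733
v 2.116 -3.061 -0.98
v 2.33 -3.033 0.757
v 2.169 -3.498 -0.979
v 2.383 -3.47 0.758
v 2.405 -3.869 -1.002
v 2.619 -3.842 0.734
v 2.778 -4.101 -1.045
v 2.992 -4.073 0.692
v 3.212 -4.147 -1.097
v 3.427 -4.119 0.639
v 3.624 -3.998 -1.151
v 3.838 -3.97 0.586
v -2.061 -1.809 -2.209
v -1.676 -2.097 -2.861
v -1.819 -3.431 -1.351
v -1.313 -1.86 -2.516
v -1.3 -1.6 -2.027
v -1.643 -1.437 -1.624
v -2.182 -1.449 -1.494
v -2.664 -1.629 -1.698
v -2.864 -1.894 -2.142
v -2.689 -2.119 -2.617
v -2.22 -2.199 -2.901
v 2.13 4.114 2.306
v 2.49 4.01 1.903
v 2.93 3.446 3.194
v 2.566 4.209 1.985
v 2.567 4.393 2.121
v 2.492 4.528 2.29
v 2.355 4.591 2.462
v 2.179 4.572 2.606
v 1.994 4.474 2.699
v 1.833 4.314 2.723
v 1.723 4.119 2.675
v 1.683 3.923 2.564
v 1.721 3.76 2.407
v 1.83 3.659 2.234
v 1.99 3.636 2.072
v 2.175 3.696 1.951
v 2.351 3.828 1.891
f 2 1 4
f 2 4 3
f 4 1 5
f 4 5 3
f 5 1 6
f 5 6 3
f 6 1 7
f 6 7 3
f 7 1 8
f 7 8 3
f 8 1 9
f 8 9 3
f 9 1 10
f 9 10 3
f 10 1 11
f 10 11 3
f 11 1 12
f 11 12 3
f 12 1 2
f 12 2 3
f 14 13 17
f 14 17 15
f 15 17 18
f 15 18 16
f 17 13 19
f 17 19 18
f 18 19 20
f 18 20 16
f 19 13 21
f 19 21 20
f 20 21 22
f 20 22 16
f 21 13 23
f 21 23 22
f 22 23 24
f 22 24 16
f 23 13 25
f 23 25 24
f 24 25 26
f 24 26 16
f 25 13 27
f 25 27 26
f 26 27 28
f 26 28 16
f 27 13 29
f 27 29 28
f 28 29 30
f 28 30 16
f 29 13 31
f 29 31 30
f 30 31 32
f 30 32 16
f 31 13 33
f 31 33 32
f 32 33 34
f 32 34 16
f 33 13 35
f 33 35 34
f 34 35 36
f 34 36 16
f 35 13 37
f 35 37 36
f 36 37 38
f 36 38 16
f 37 13 39
f 37 39 38
f 38 39 40
f 38 40 16
f 39 13 41
f 39 41 40
f 40 41 42
f 40 42 16
f 41 13 14
f 41 14 42
f 42 14 15
f 42 15 16
f 44 43 46
f 44 46 45
f 46 43 47
f 46 47 45
f 47 43 48
f 47 48 45
f 48 43 49
f 48 49 45
f 49 43 50
f 49 50 45
f 50 43 51
f 50 51 45
f 51 43 52
f 51 52 45
f 52 43 53
f 52 53 45
f 53 43 44
f 53 44 45
f 55 54 57
f 55 57 56
f 57 54 58
f 57 58 56
f 58 54 59
f 58 59 56
f 59 54 60
f 59 60 56
f 60 54 61
f 60 61 56
f 61 54 62
f 61 62 56
f 62 54 63
f 62 63 56
f 63 54 64
f 63 64 56
f 64 54 65
f 64 65 56
f 65 54 66
f 65 66 56
f 66 54 67
f 66 67 56
f 67 54 68
f 67 68 56
f 68 54 69
f 68 69 56
f 69 54 70
f 69 70 56
f 70 54 55
f 70 55 56

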